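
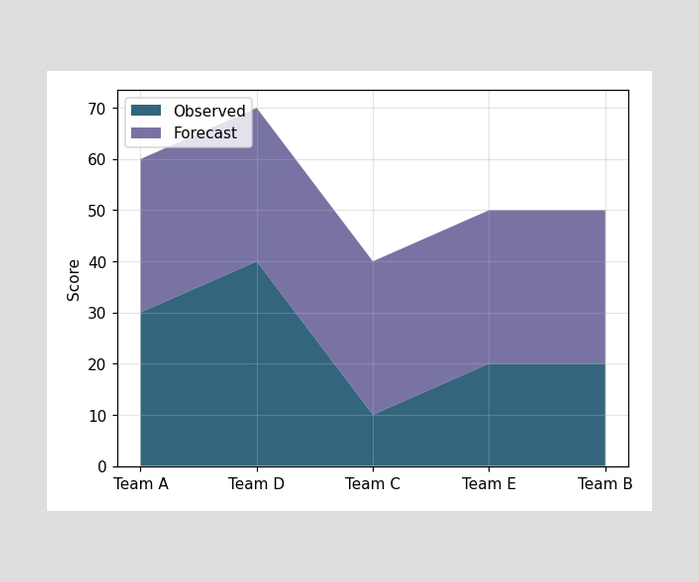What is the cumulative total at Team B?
50

The stacked total at Team B reaches 50.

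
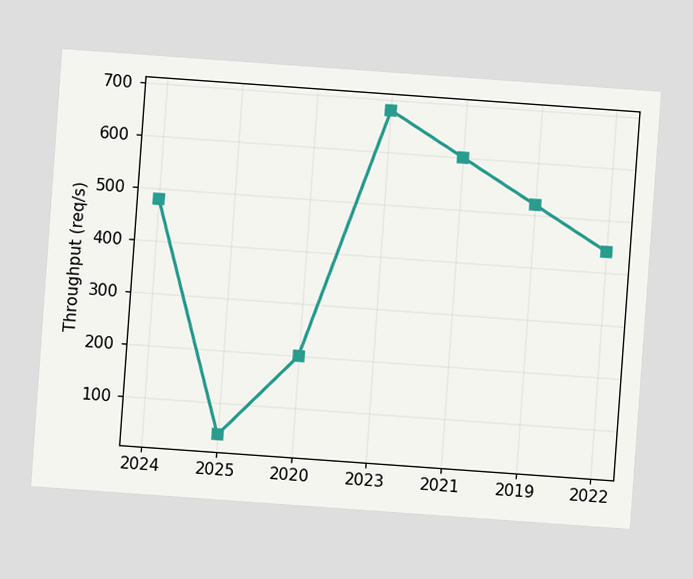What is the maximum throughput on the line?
The chart is tilted about 4° clockwise. The highest point is at 2023, and reading across to the y-axis gives 680req/s.

680req/s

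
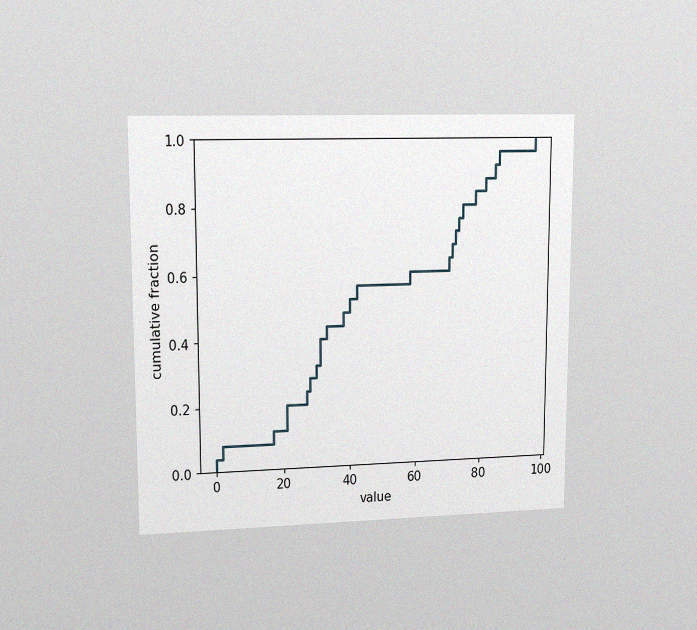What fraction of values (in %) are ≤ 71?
68%

The chart is viewed at a slight angle, with some photo noise. At x=71 the ECDF step is at 68%.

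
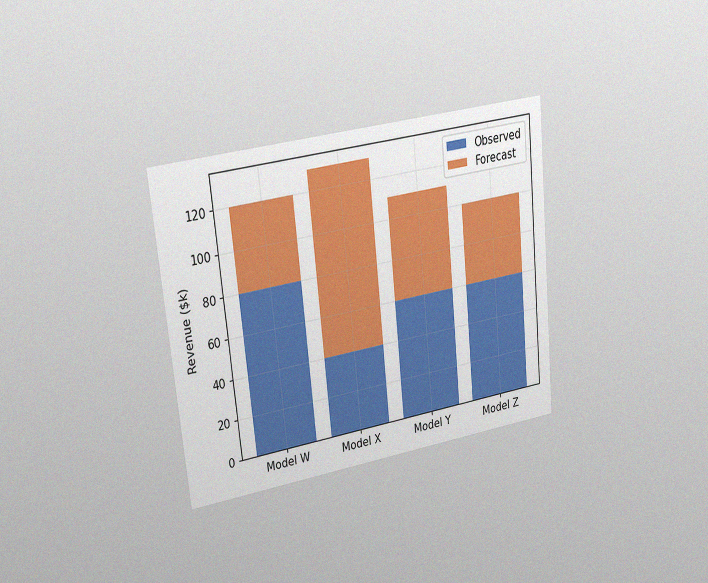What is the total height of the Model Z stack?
The chart is tilted about 6° counter-clockwise and viewed slightly from the left, with some photo noise. The Model Z stack's top reaches $100k on the y-axis.

$100k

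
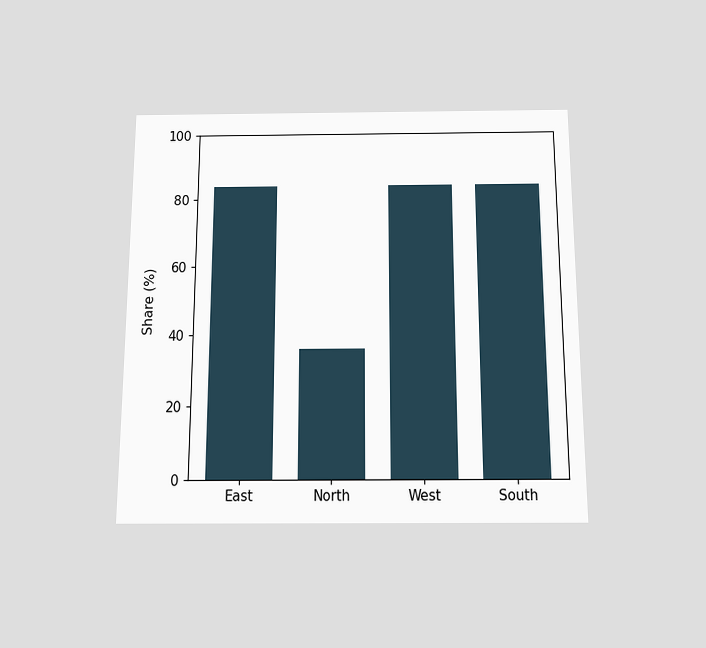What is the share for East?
84%

The chart is viewed slightly from below. Reading along the chart's y-axis, the East bar reaches 84%.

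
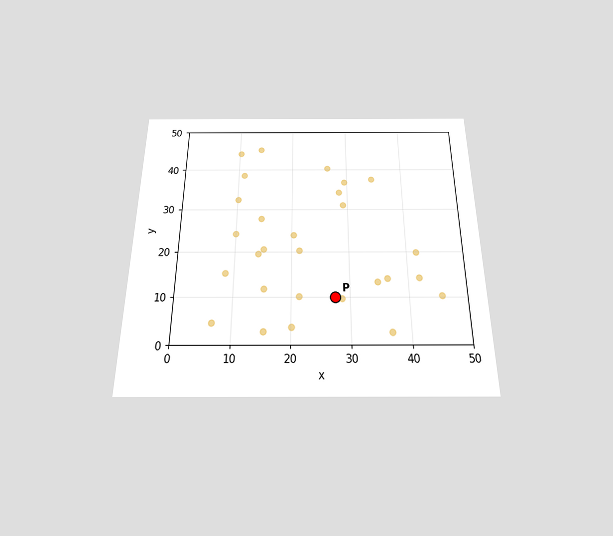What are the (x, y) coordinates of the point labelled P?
(27.5, 10)

The chart is viewed slightly from below. Following the gridlines from P to each axis, P sits at (27.5, 10).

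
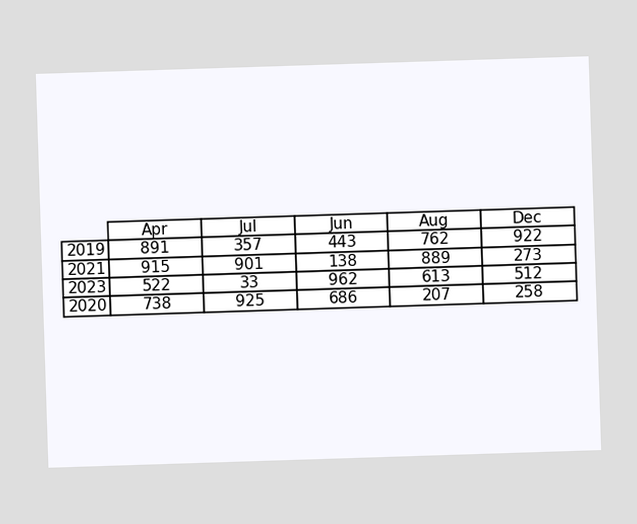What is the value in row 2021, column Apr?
The (2021, Apr) cell reads 915.

915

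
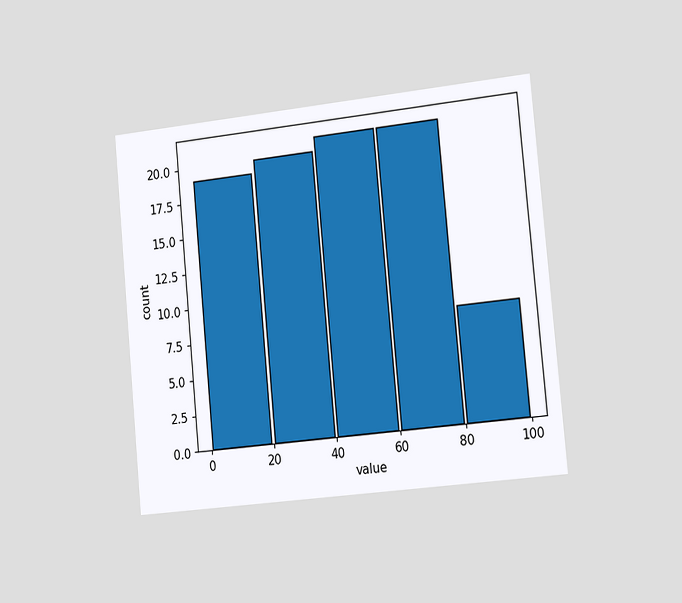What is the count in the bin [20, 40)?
20

The chart is tilted about 5° counter-clockwise and viewed slightly from the right. The [20, 40) bin has height 20.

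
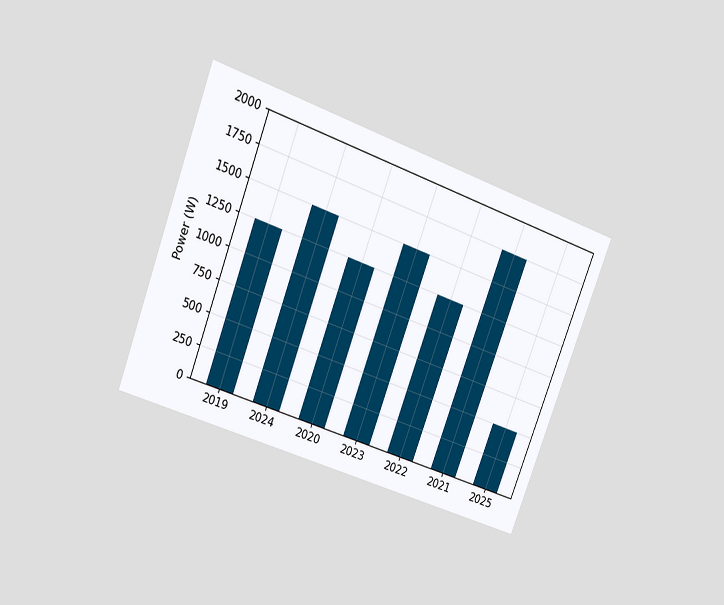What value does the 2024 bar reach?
1500W

The chart is tilted about 21° clockwise and viewed at a slight angle. Reading along the chart's y-axis, the 2024 bar reaches 1500W.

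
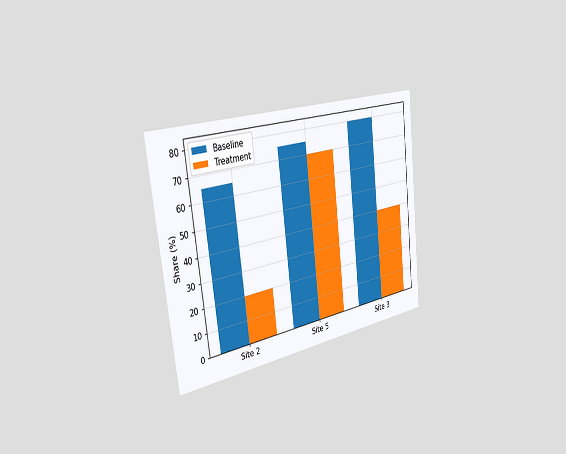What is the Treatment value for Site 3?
40%

The chart is tilted about 7° counter-clockwise and viewed slightly from the left. The Treatment bar at Site 3 reaches 40% on the y-axis.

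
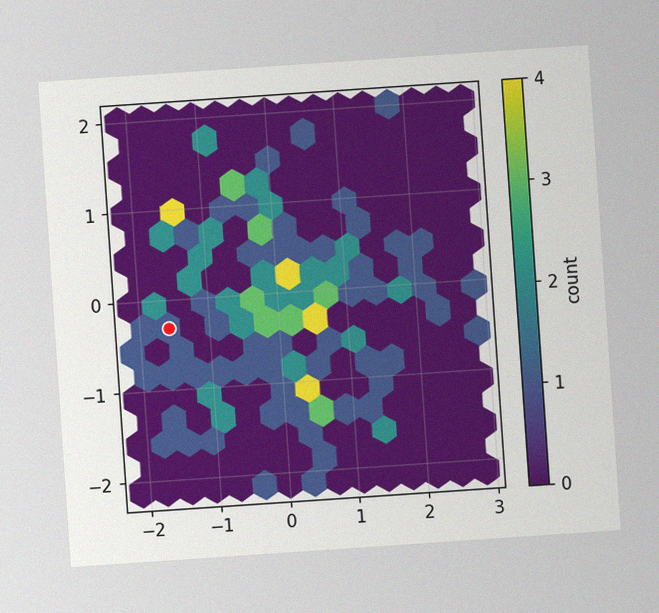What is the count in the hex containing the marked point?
The chart is tilted about 4° counter-clockwise, with some photo noise. The marked hex reads 1 on the colorbar.

1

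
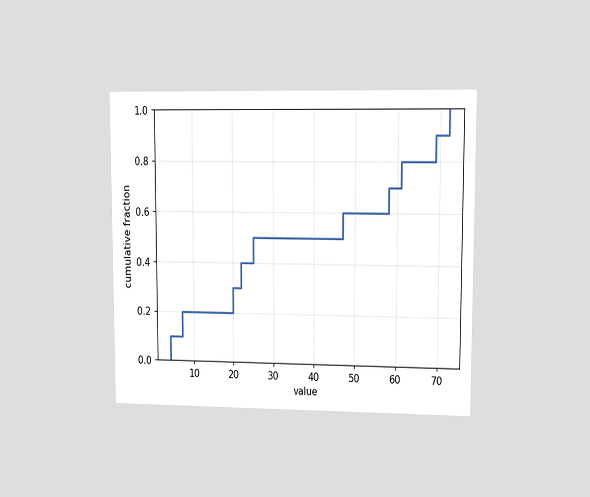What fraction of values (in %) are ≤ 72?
The chart is viewed at a slight angle. At x=72 the ECDF step is at 100%.

100%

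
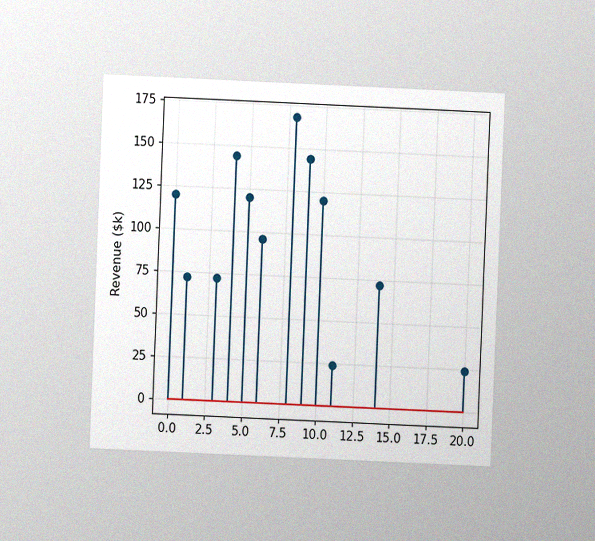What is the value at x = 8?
$168k

The chart is tilted about 2° clockwise and viewed at a slight angle, with some photo noise. The stem at x=8 reaches $168k.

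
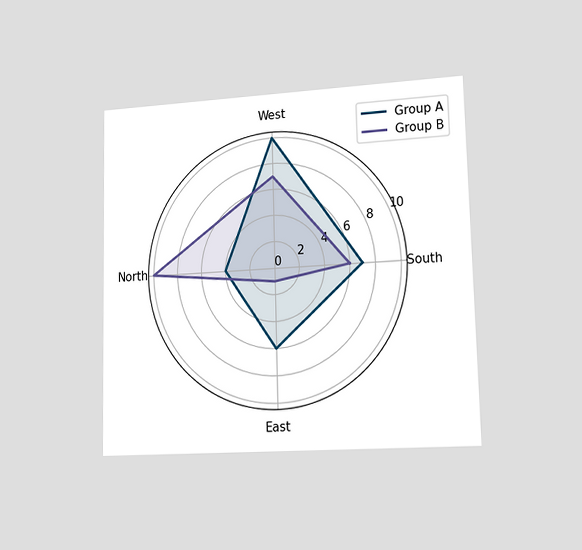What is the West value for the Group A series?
The chart is viewed slightly from the right. On the West axis, Group A reaches 10.

10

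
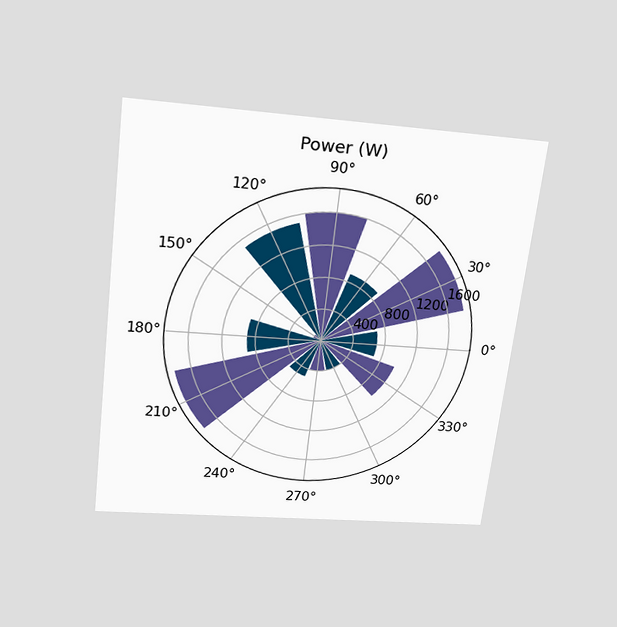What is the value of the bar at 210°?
1800W

The chart is tilted about 7° clockwise and viewed slightly from above. The bar at 210° reaches 1800W on the radial axis.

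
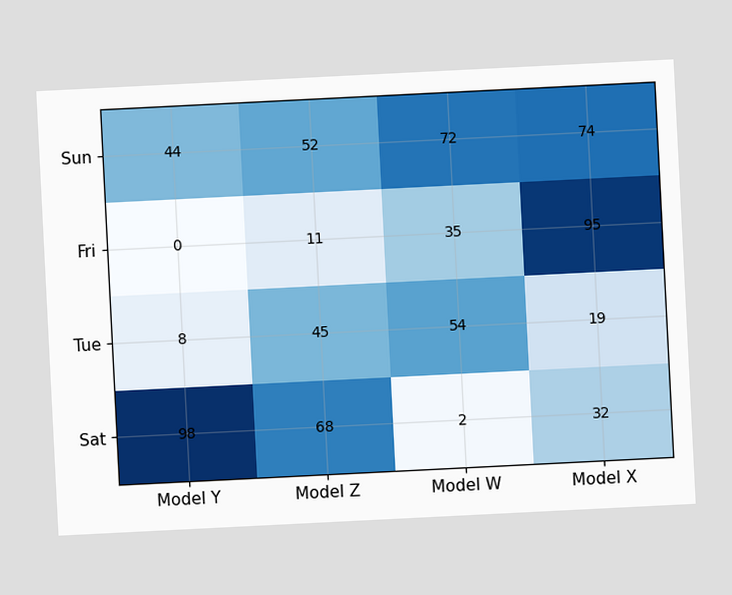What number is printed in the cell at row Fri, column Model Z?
The chart is tilted about 3° counter-clockwise. The (Fri, Model Z) cell reads 11.

11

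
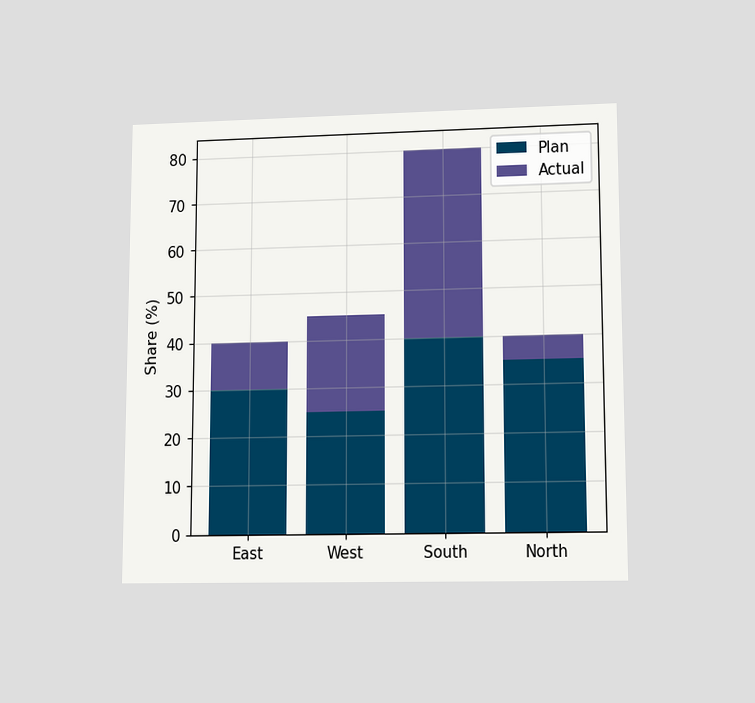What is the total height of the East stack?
The chart is viewed at a slight angle. The East stack's top reaches 40% on the y-axis.

40%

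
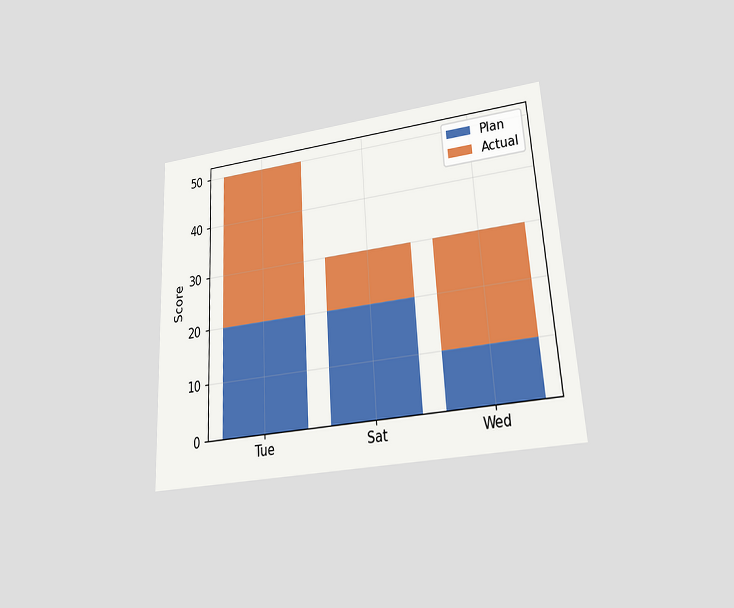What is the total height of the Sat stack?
The chart is tilted about 3° counter-clockwise and viewed at a slight angle. The Sat stack's top reaches 30 on the y-axis.

30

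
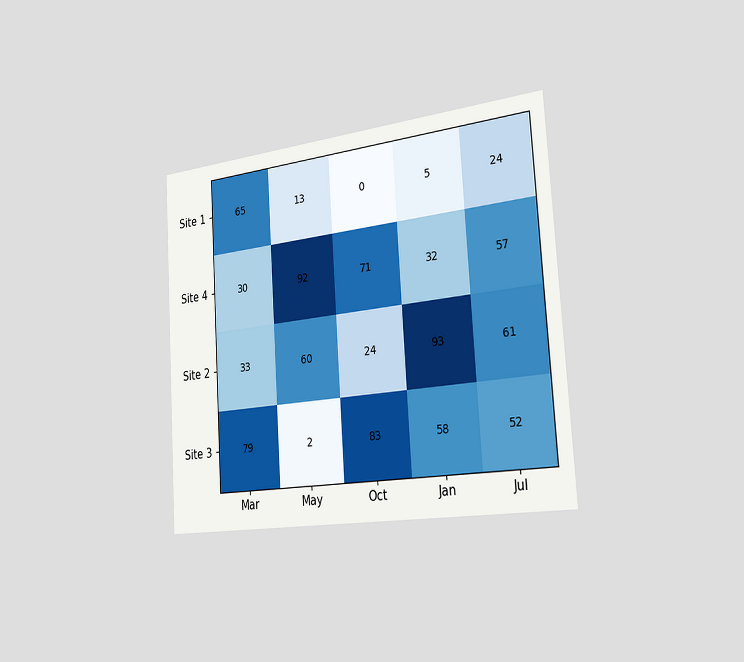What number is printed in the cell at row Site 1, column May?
13

The chart is tilted about 4° counter-clockwise and viewed slightly from the right. The (Site 1, May) cell reads 13.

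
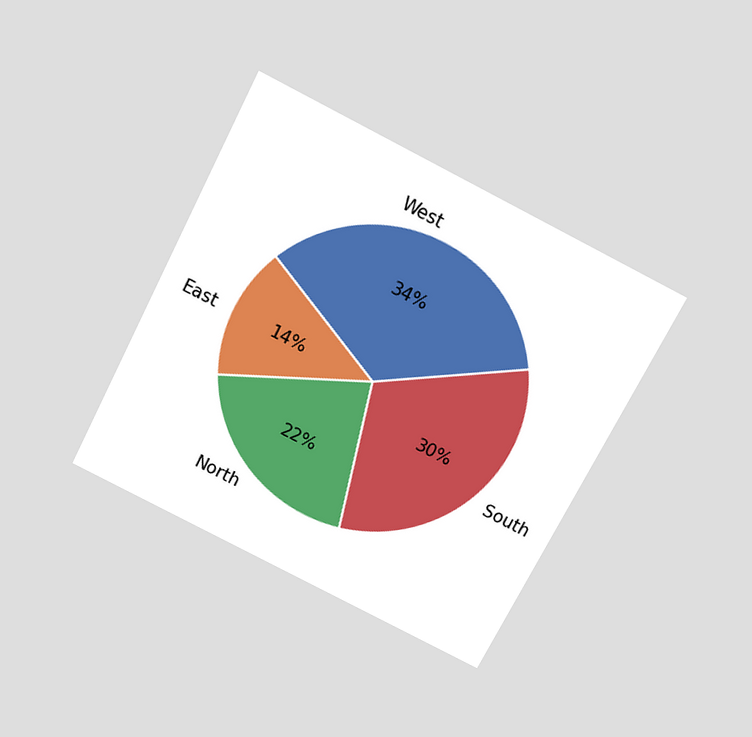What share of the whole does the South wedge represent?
The chart is tilted about 27° clockwise and viewed slightly from above. The South slice takes up 30% of the pie.

30%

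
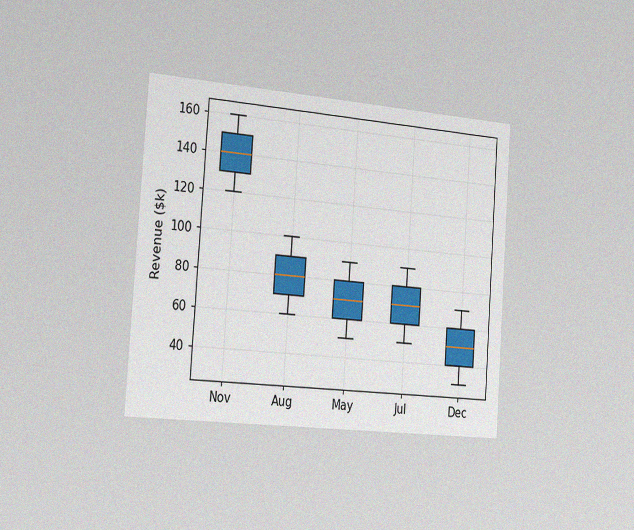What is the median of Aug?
The chart is tilted about 4° clockwise and viewed slightly from the left, with some photo noise. The median line in the Aug box sits at $80k.

$80k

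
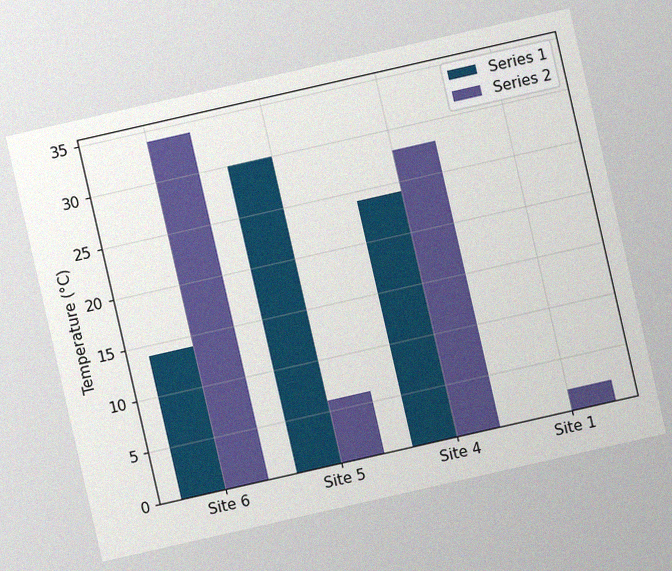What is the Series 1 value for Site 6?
The chart is tilted about 13° counter-clockwise, with some photo noise. The Series 1 bar at Site 6 reaches 14°C on the y-axis.

14°C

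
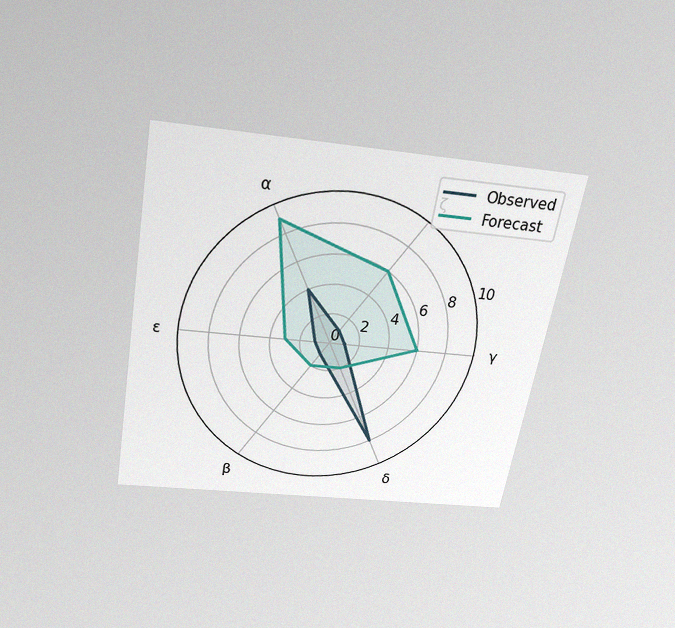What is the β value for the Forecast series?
The chart is tilted about 10° clockwise and viewed slightly from above, with some photo noise. On the β axis, Forecast reaches 2.

2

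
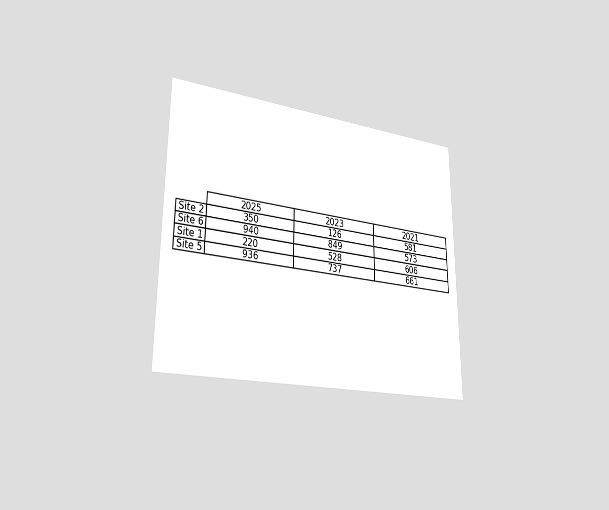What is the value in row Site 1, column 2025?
220

The chart is viewed slightly from the left. The (Site 1, 2025) cell reads 220.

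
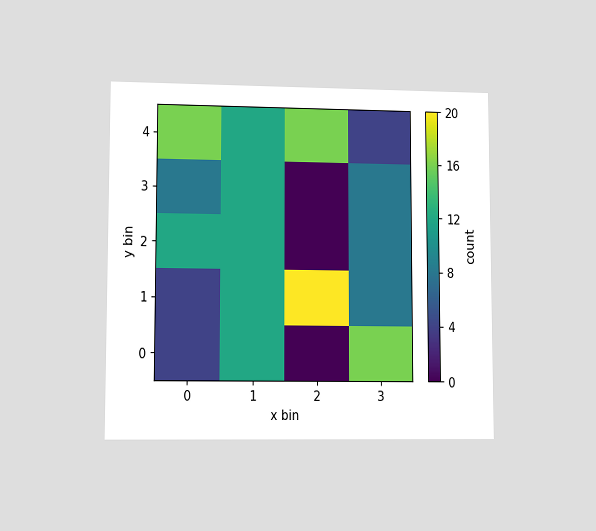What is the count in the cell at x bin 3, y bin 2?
8

The chart is viewed at a slight angle. Matching the cell (3, 2) against the colorbar gives 8.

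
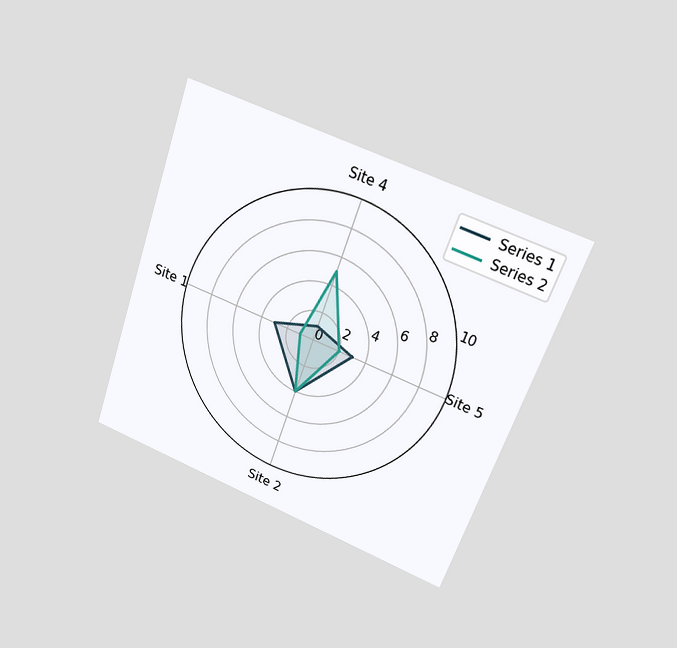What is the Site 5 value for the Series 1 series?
The chart is tilted about 20° clockwise and viewed at a slight angle. On the Site 5 axis, Series 1 reaches 3.

3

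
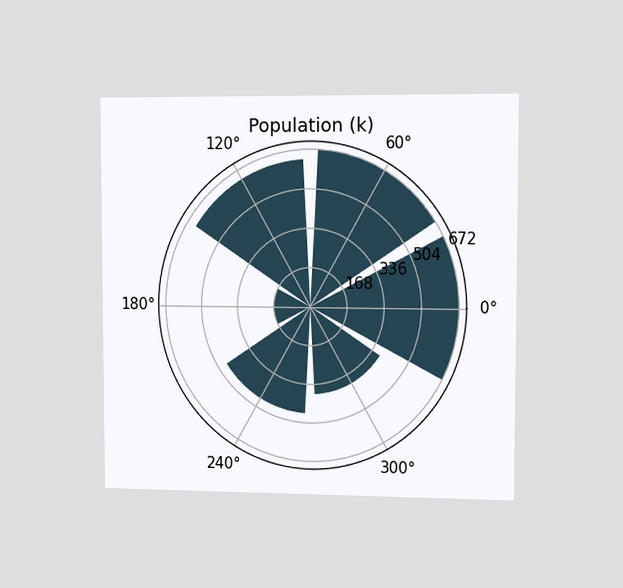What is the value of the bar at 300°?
378k

The chart is viewed slightly from the right. The bar at 300° reaches 378k on the radial axis.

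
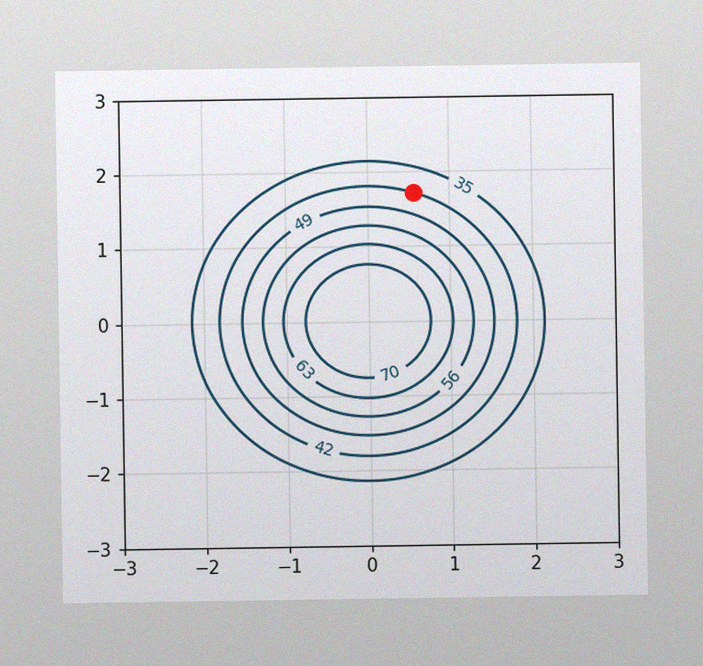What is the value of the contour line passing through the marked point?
The image has some photo noise and uneven lighting. The marked point sits on the contour labelled 42.

42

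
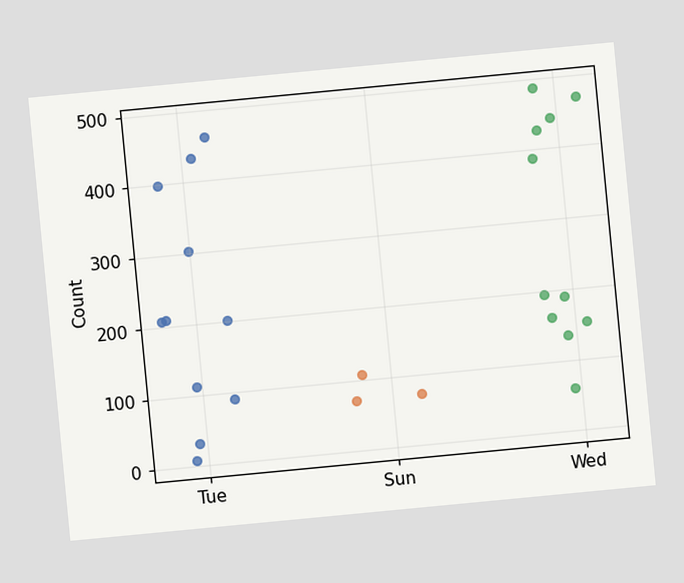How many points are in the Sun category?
The chart is tilted about 5° counter-clockwise. Counting the markers in the Sun column gives 3.

3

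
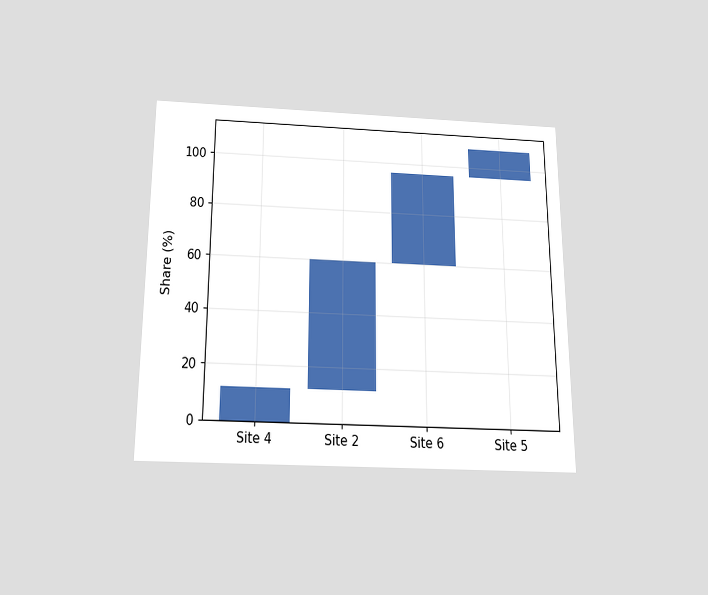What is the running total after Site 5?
The chart is viewed slightly from below. After Site 5 the running total reaches 108%.

108%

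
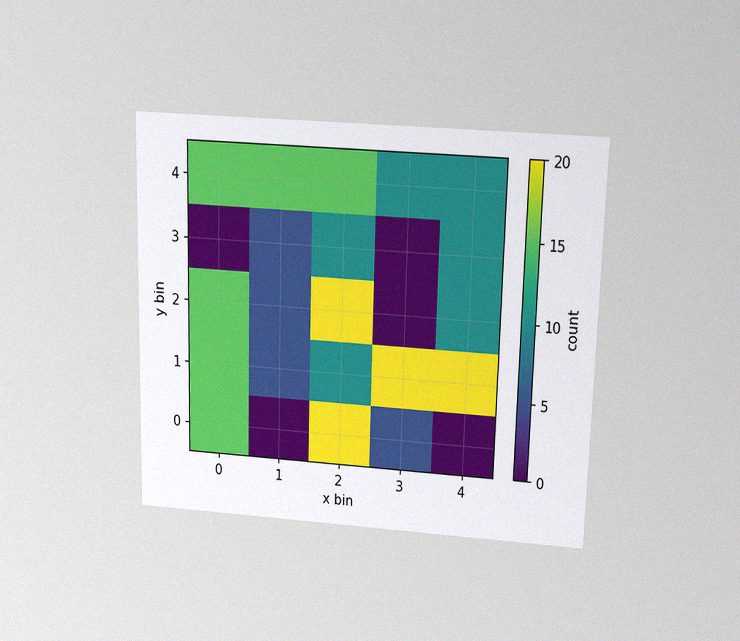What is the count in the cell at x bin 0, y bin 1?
The chart is viewed slightly from above, with some photo noise. Matching the cell (0, 1) against the colorbar gives 15.

15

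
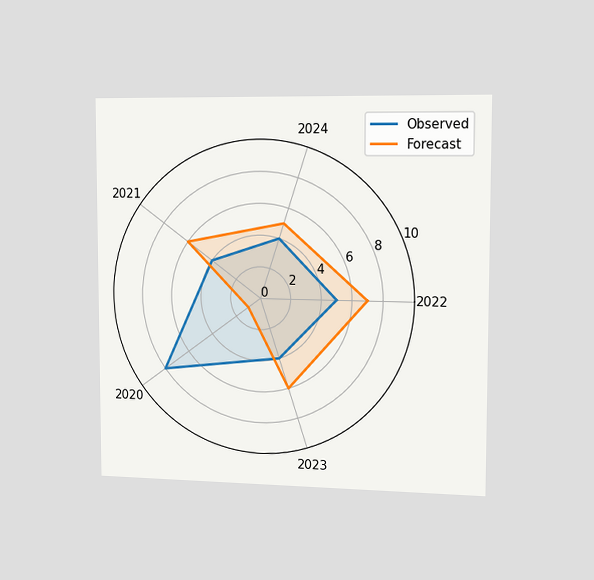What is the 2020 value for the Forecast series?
1

The chart is viewed slightly from the right. On the 2020 axis, Forecast reaches 1.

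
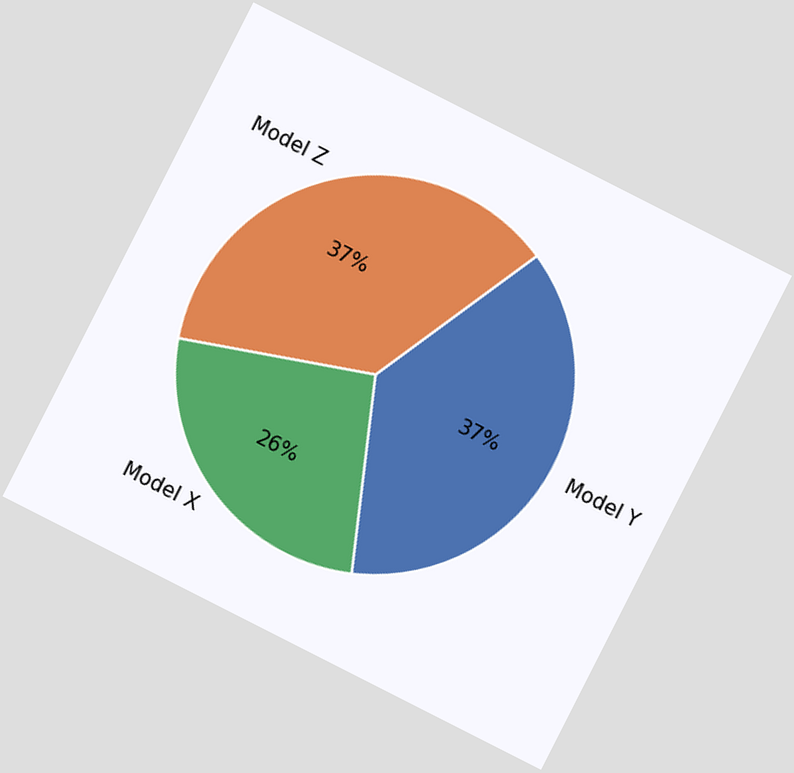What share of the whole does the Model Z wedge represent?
The chart is tilted about 27° clockwise. The Model Z slice takes up 37% of the pie.

37%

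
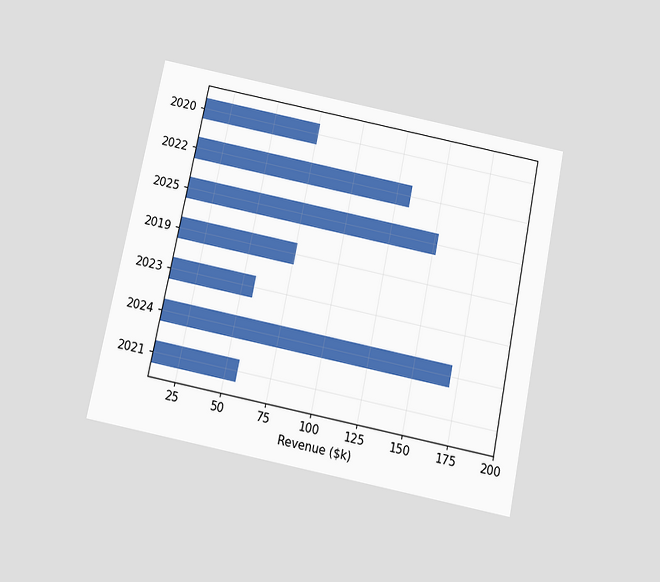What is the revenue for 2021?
The chart is tilted about 11° clockwise and viewed slightly from below. Reading along the chart's x-axis, the 2021 bar reaches $57k.

$57k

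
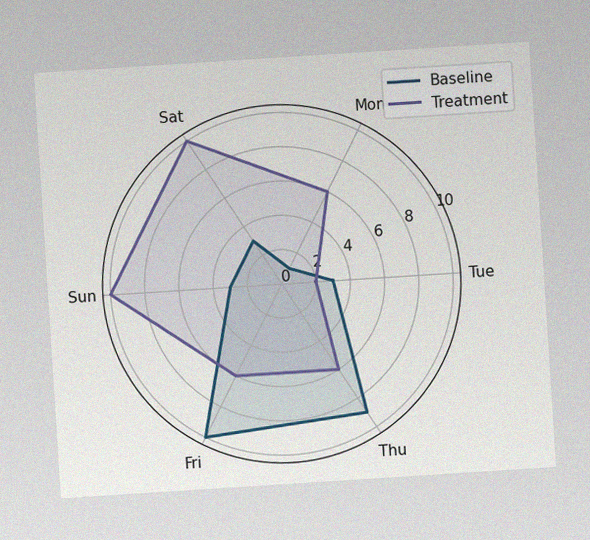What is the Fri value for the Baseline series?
The chart is tilted about 4° counter-clockwise, with some photo noise. On the Fri axis, Baseline reaches 10.

10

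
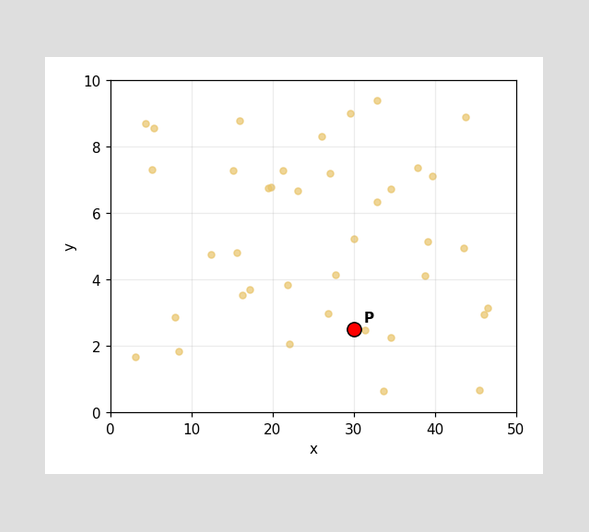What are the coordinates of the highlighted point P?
Following the gridlines from P to each axis, P sits at (30, 2.5).

(30, 2.5)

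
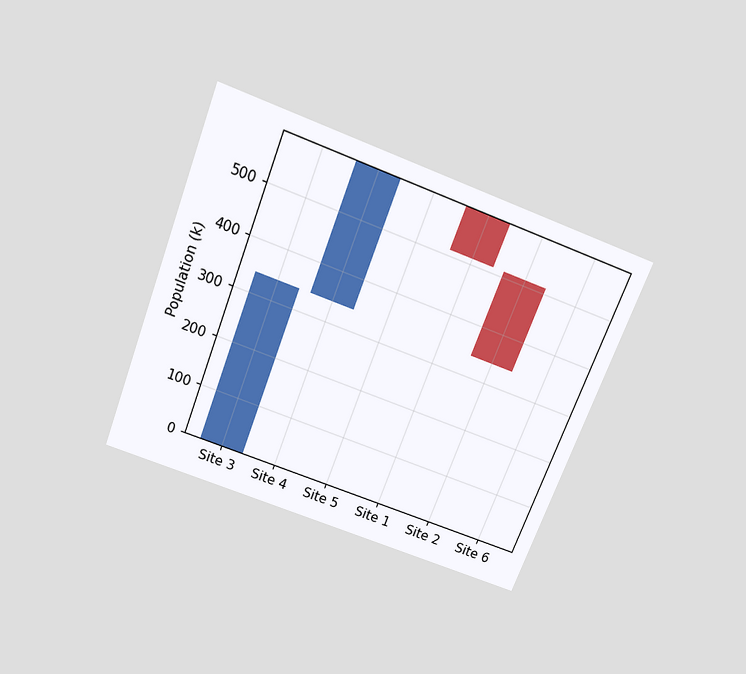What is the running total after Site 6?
340k

The chart is tilted about 21° clockwise and viewed slightly from above. After Site 6 the running total reaches 340k.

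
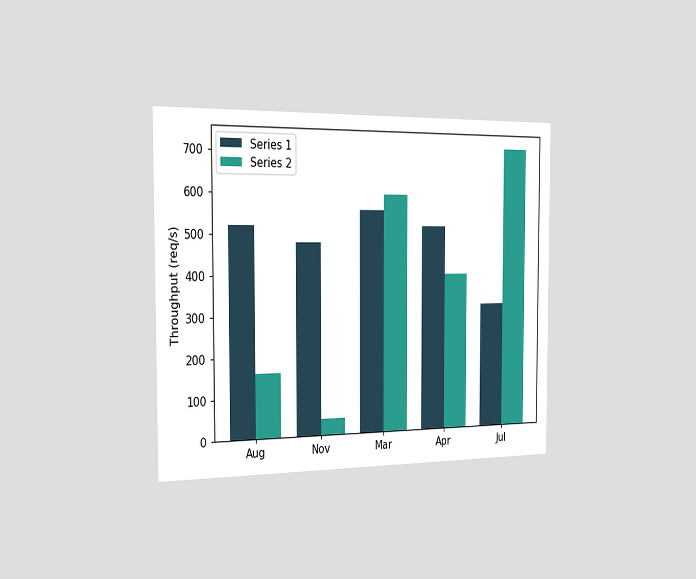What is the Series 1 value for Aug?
520req/s

The chart is viewed slightly from the left. The Series 1 bar at Aug reaches 520req/s on the y-axis.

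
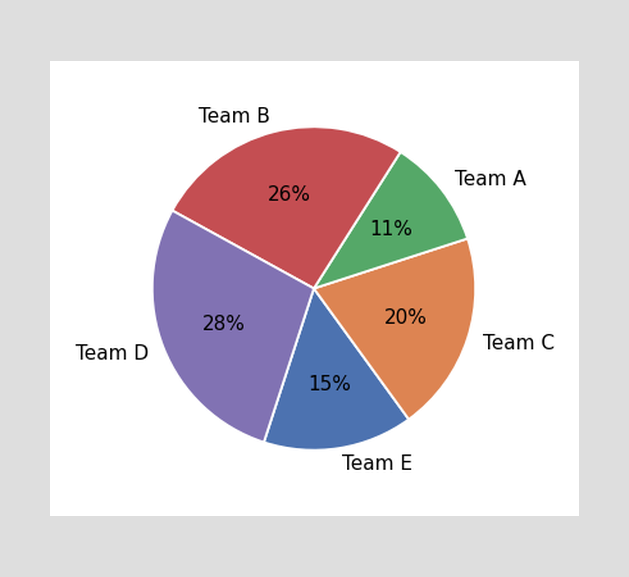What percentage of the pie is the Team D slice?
28%

The Team D slice takes up 28% of the pie.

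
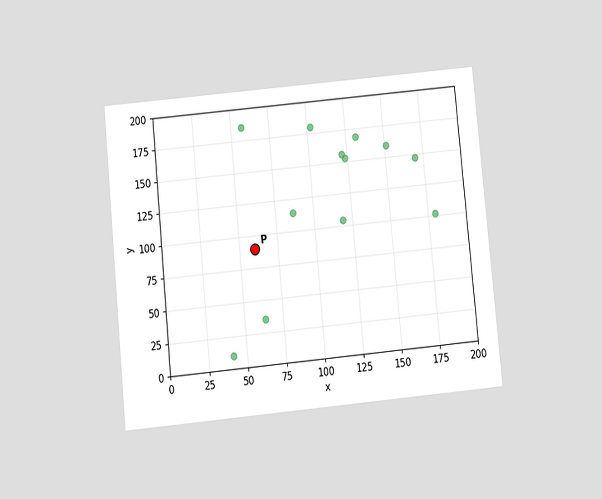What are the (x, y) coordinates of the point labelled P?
The chart is tilted about 6° counter-clockwise and viewed slightly from below. Following the gridlines from P to each axis, P sits at (60, 90).

(60, 90)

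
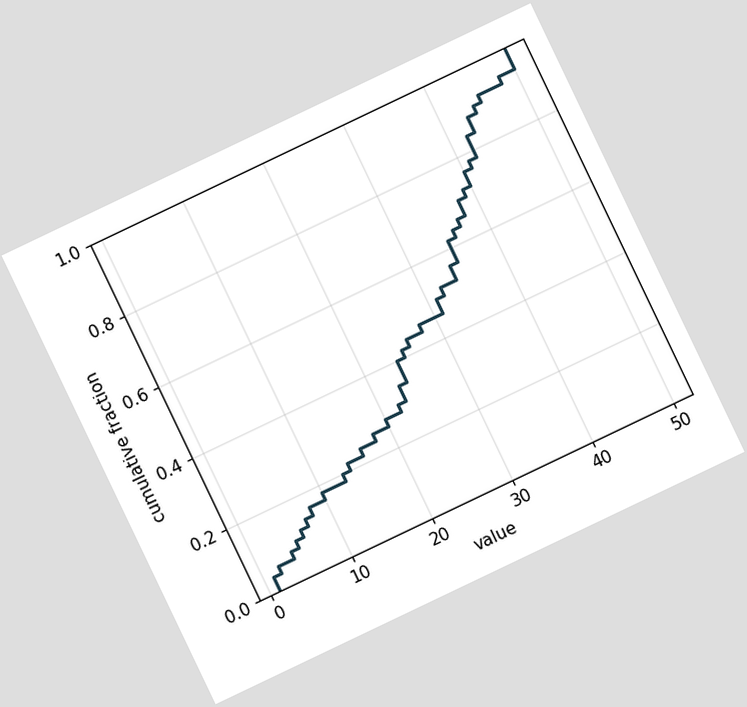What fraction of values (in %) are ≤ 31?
50%

The chart is tilted about 26° counter-clockwise. At x=31 the ECDF step is at 50%.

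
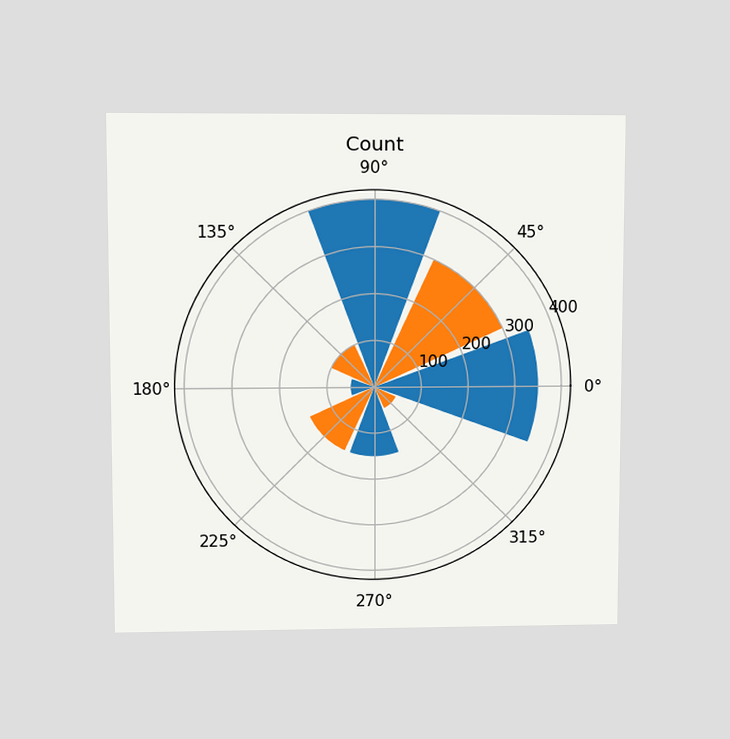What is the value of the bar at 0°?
The chart is viewed at a slight angle. The bar at 0° reaches 350 on the radial axis.

350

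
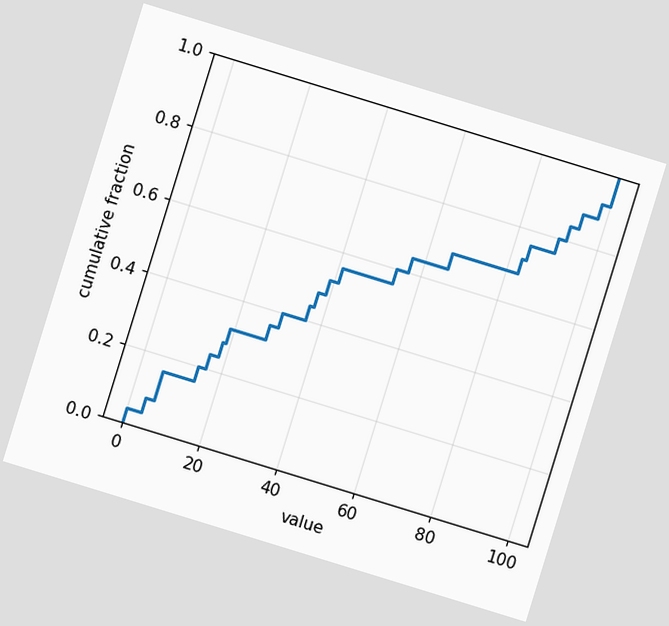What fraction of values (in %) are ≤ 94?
88%

The chart is tilted about 17° clockwise. At x=94 the ECDF step is at 88%.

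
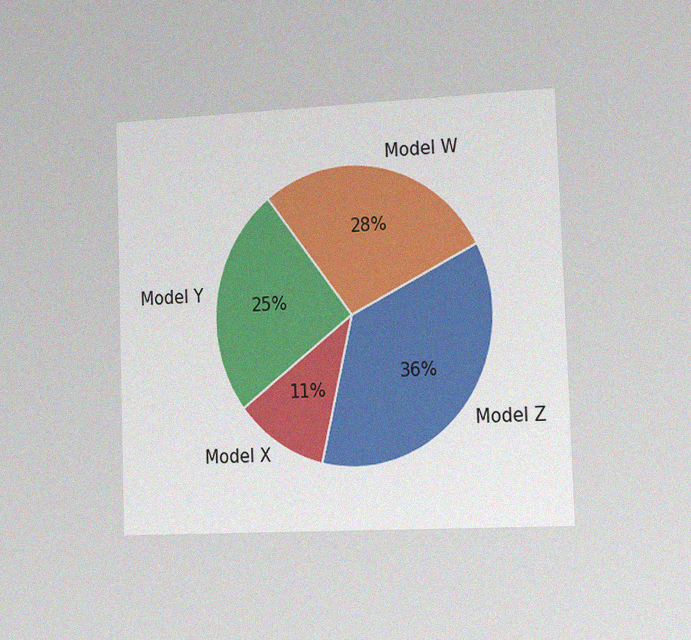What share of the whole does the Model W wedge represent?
The chart is tilted about 2° counter-clockwise and viewed slightly from the right, with some photo noise. The Model W slice takes up 28% of the pie.

28%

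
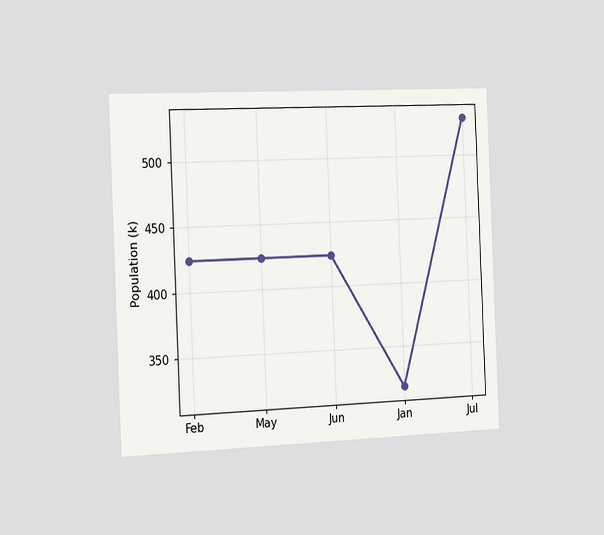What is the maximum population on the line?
The chart is tilted about 2° counter-clockwise and viewed slightly from the left. The highest point is at Jul, and reading across to the y-axis gives 530k.

530k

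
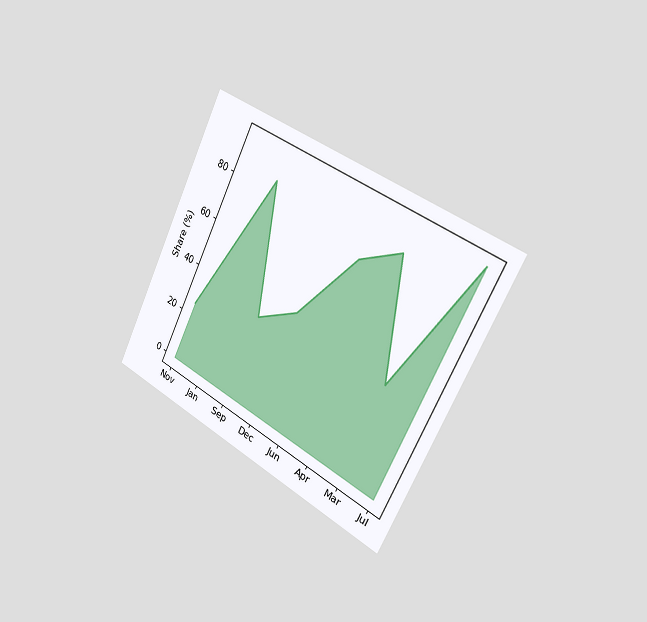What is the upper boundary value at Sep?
35%

The chart is tilted about 26° clockwise and viewed slightly from the right. At Sep the upper boundary is at 35%.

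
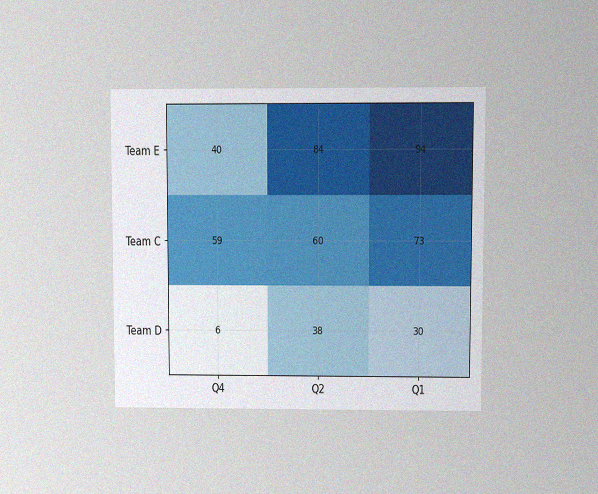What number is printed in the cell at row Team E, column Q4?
The chart is viewed at a slight angle, with some photo noise. The (Team E, Q4) cell reads 40.

40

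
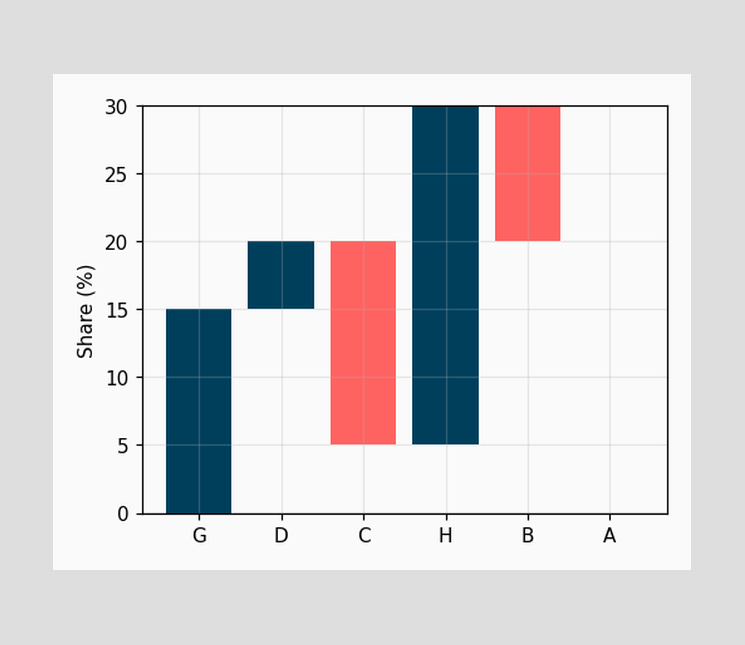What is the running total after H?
30%

After H the running total reaches 30%.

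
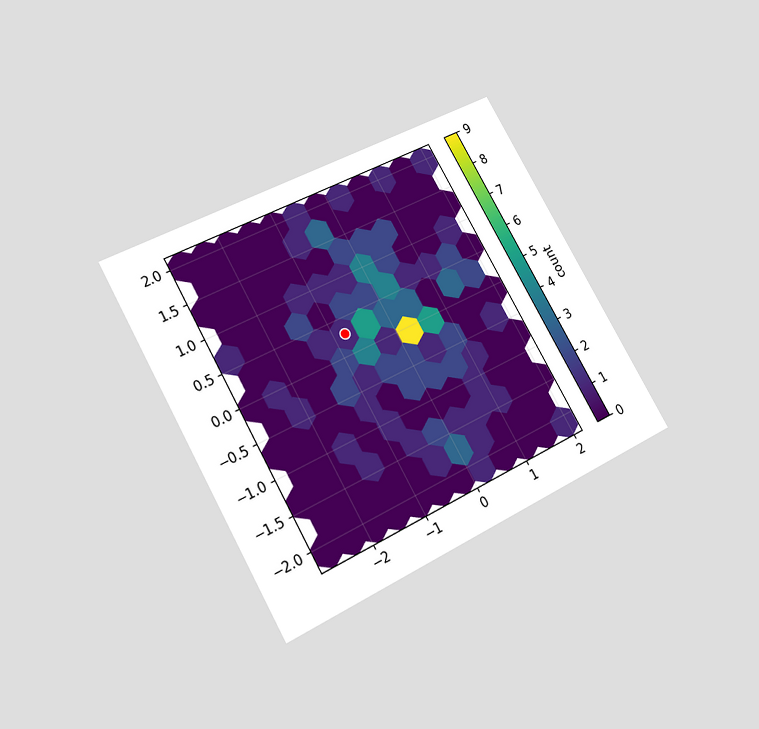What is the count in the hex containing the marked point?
The chart is tilted about 29° counter-clockwise and viewed slightly from below. The marked hex reads 1 on the colorbar.

1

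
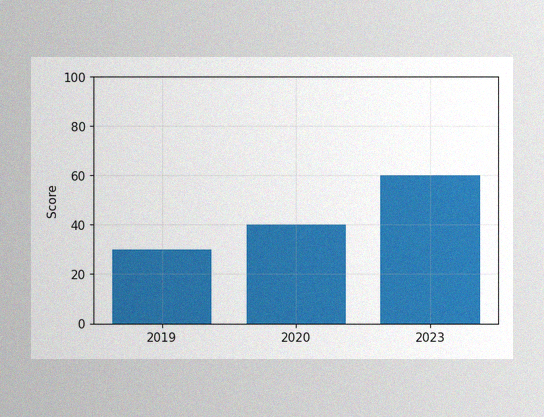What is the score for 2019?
The image has some photo noise and uneven lighting. Reading along the chart's y-axis, the 2019 bar reaches 30.

30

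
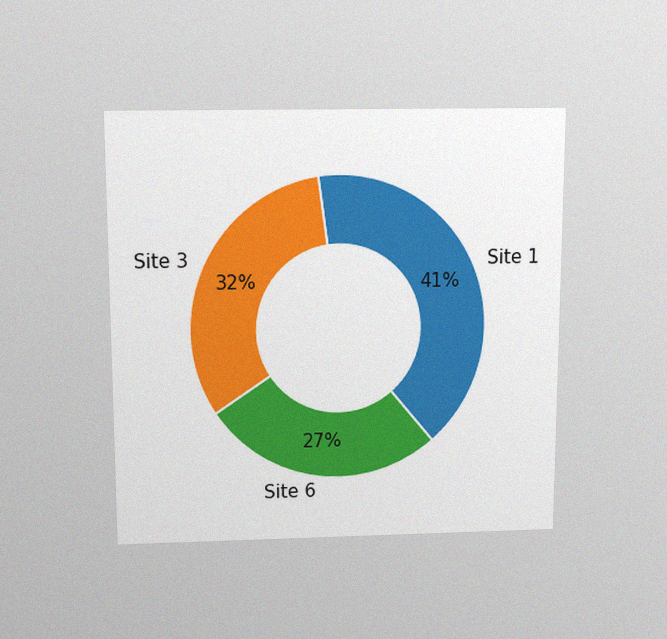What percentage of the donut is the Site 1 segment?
The chart is viewed slightly from above, with some photo noise. The Site 1 segment takes up 41% of the ring.

41%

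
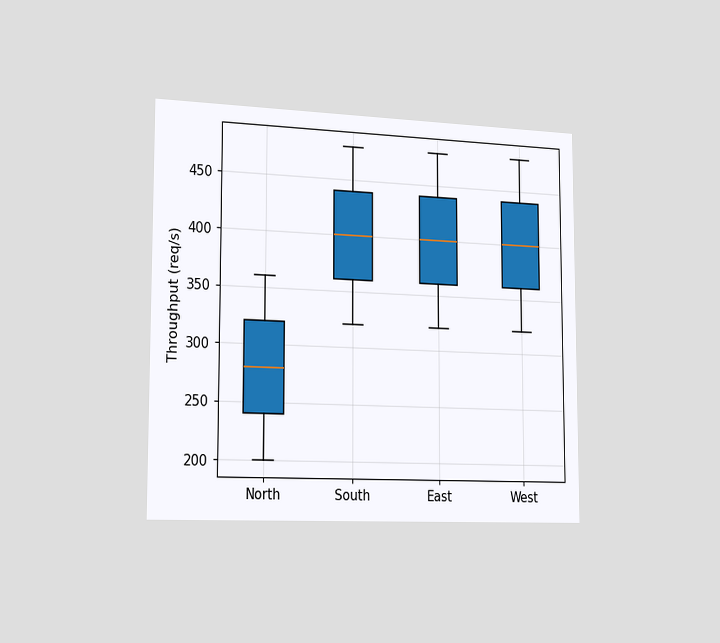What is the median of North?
The chart is viewed slightly from the left. The median line in the North box sits at 280req/s.

280req/s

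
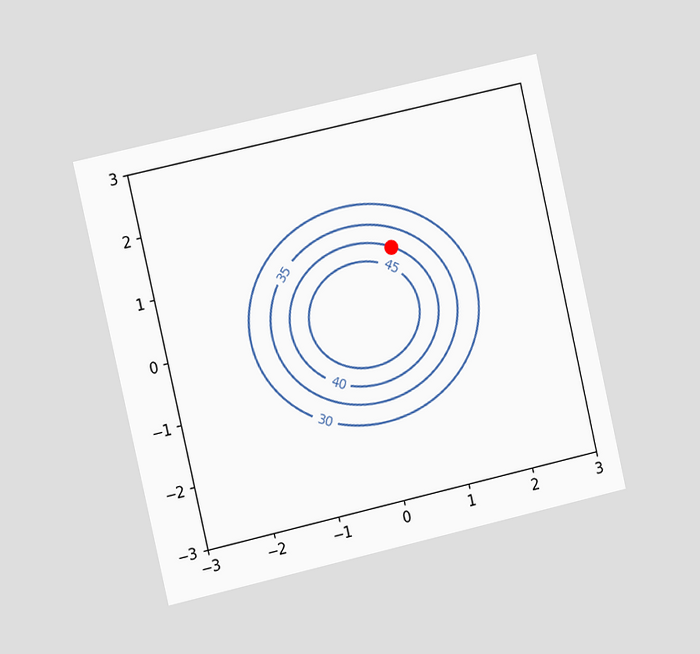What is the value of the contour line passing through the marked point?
The chart is tilted about 13° counter-clockwise and viewed slightly from the left. The marked point sits on the contour labelled 40.

40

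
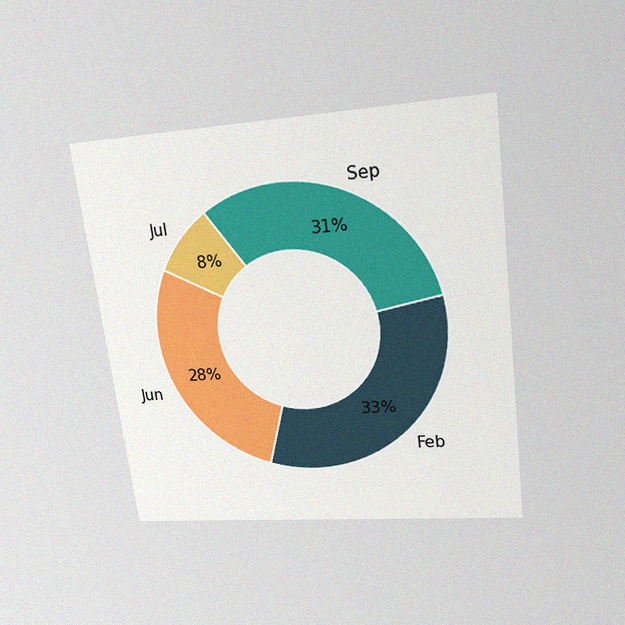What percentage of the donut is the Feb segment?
The chart is tilted about 7° counter-clockwise and viewed slightly from above, with some photo noise. The Feb segment takes up 33% of the ring.

33%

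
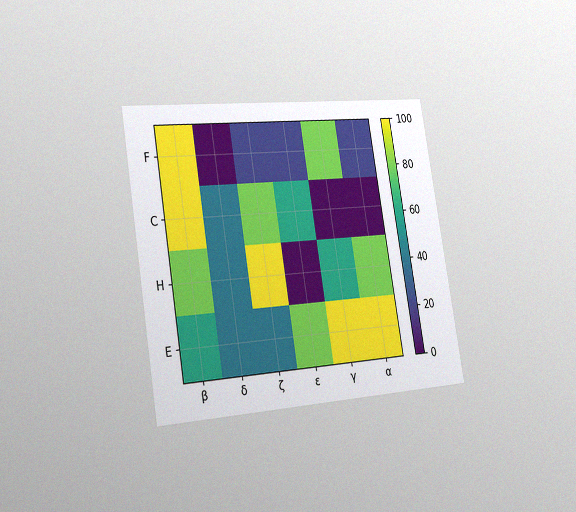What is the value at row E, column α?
100

The chart is tilted about 9° counter-clockwise and viewed slightly from the left, with some photo noise. Matching cell (E, α) against the colorbar gives 100.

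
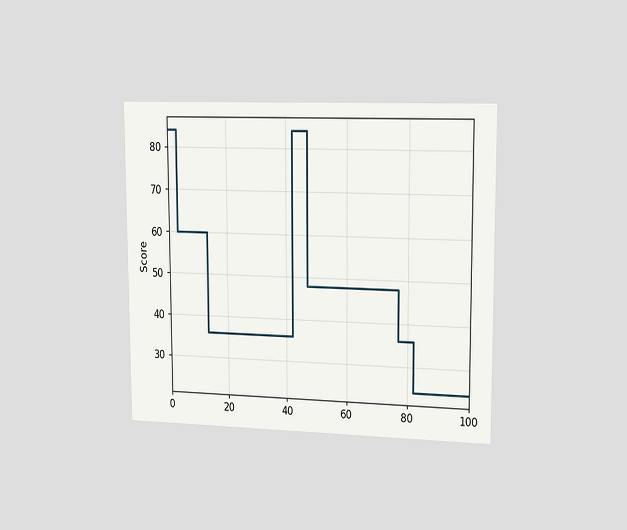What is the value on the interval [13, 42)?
36

The chart is viewed slightly from the right. On [13, 42) the step sits at 36.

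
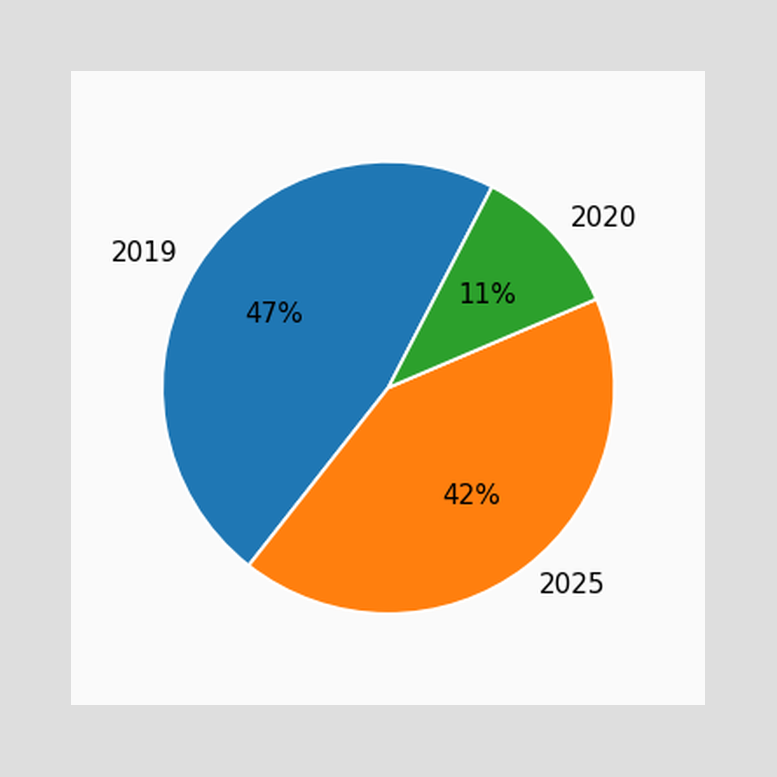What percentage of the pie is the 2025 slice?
The 2025 slice takes up 42% of the pie.

42%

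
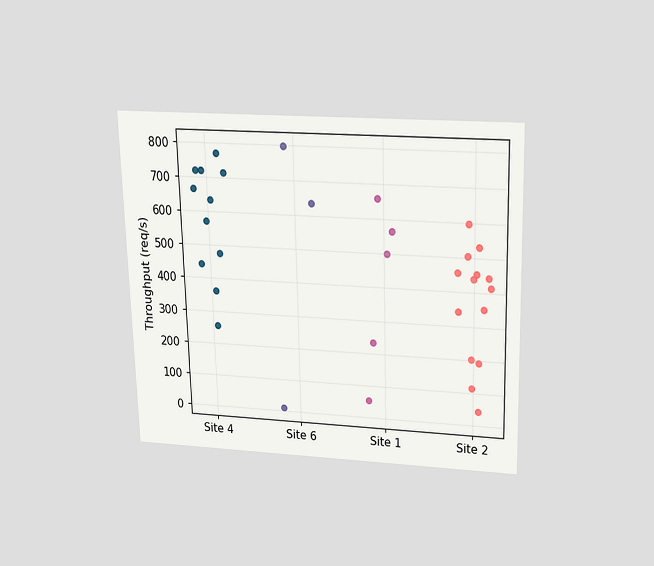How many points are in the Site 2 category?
14

The chart is viewed slightly from above. Counting the markers in the Site 2 column gives 14.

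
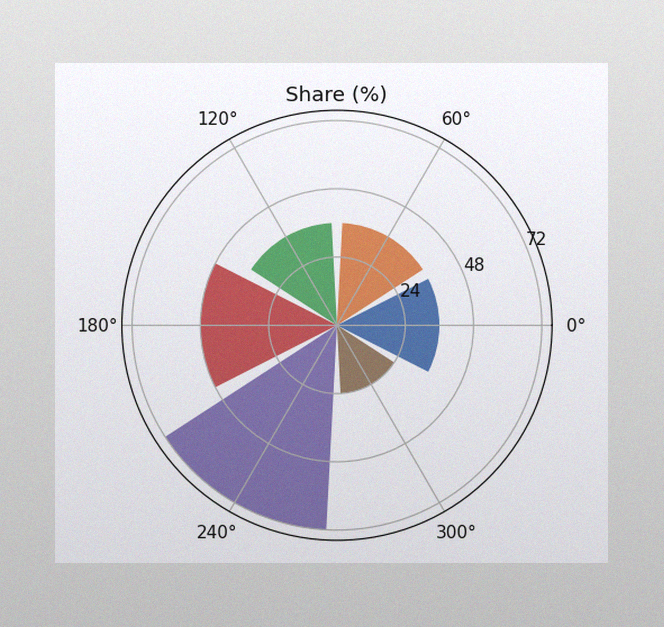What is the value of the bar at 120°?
36%

The image has some photo noise and uneven lighting. The bar at 120° reaches 36% on the radial axis.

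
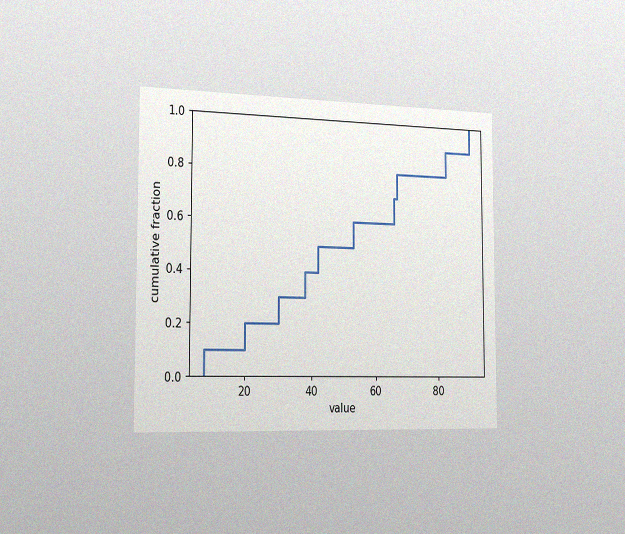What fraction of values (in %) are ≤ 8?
The chart is viewed slightly from the left, with some photo noise. At x=8 the ECDF step is at 10%.

10%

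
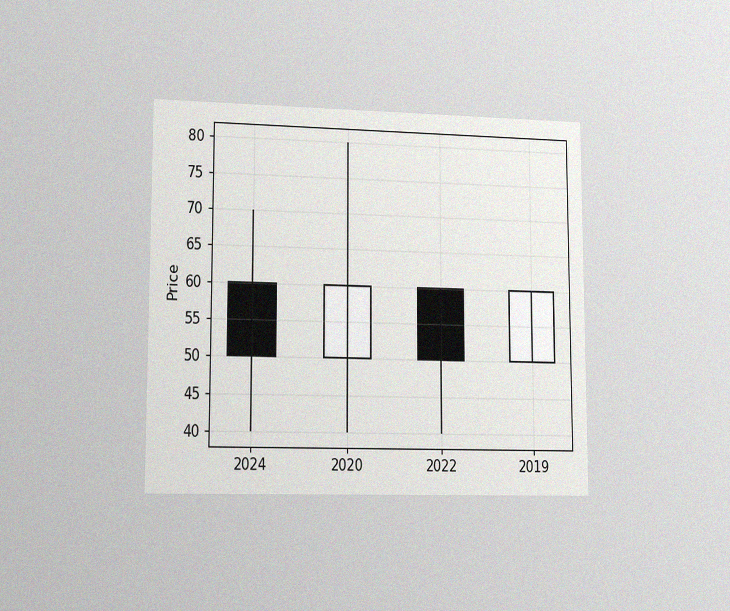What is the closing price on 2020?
The chart is viewed slightly from the left, with some photo noise. The 2020 candle closes at 60.

60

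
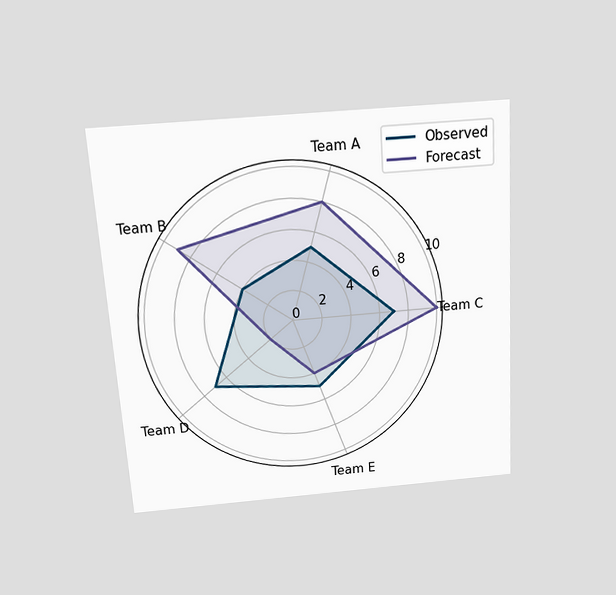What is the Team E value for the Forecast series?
The chart is tilted about 4° counter-clockwise and viewed slightly from above. On the Team E axis, Forecast reaches 4.

4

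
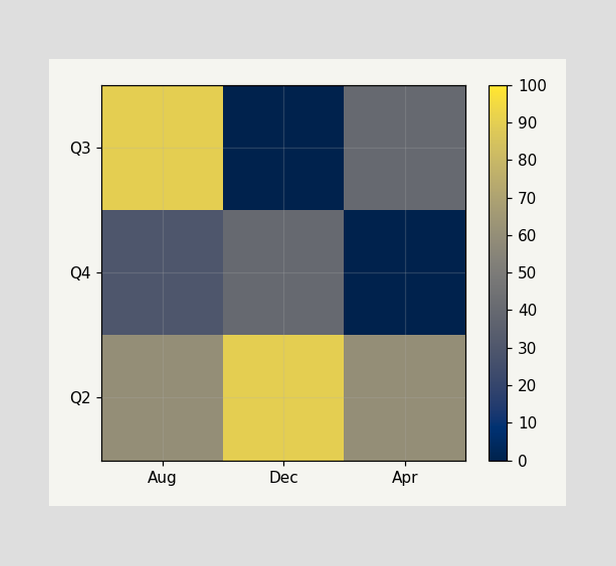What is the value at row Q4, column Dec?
Matching cell (Q4, Dec) against the colorbar gives 40.

40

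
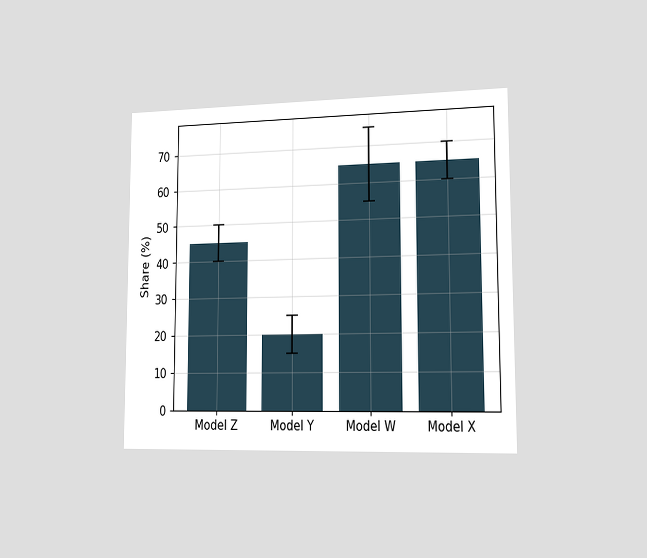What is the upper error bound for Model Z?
The chart is viewed slightly from the right. The Model Z bar's upper whisker reaches 50%.

50%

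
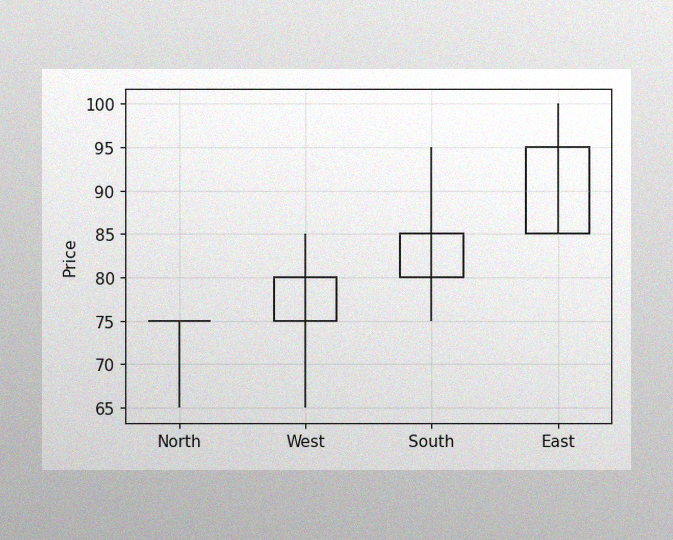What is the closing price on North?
75

The image has some photo noise and uneven lighting. The North candle closes at 75.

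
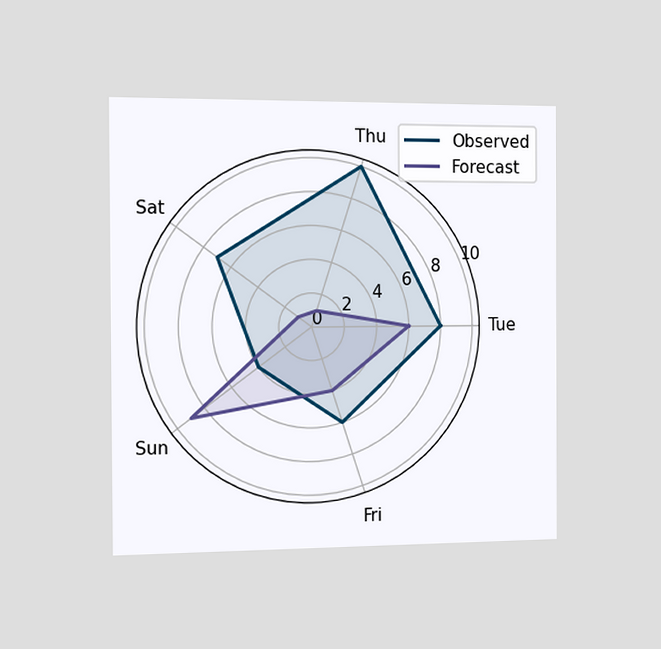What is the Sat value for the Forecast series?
The chart is viewed slightly from the left. On the Sat axis, Forecast reaches 1.

1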